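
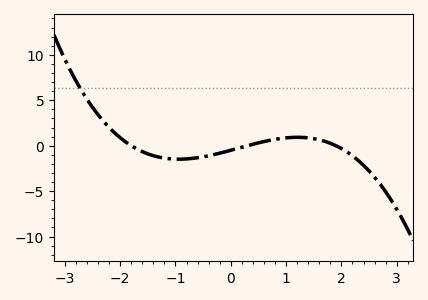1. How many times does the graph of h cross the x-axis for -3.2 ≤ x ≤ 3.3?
3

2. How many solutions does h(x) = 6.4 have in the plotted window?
1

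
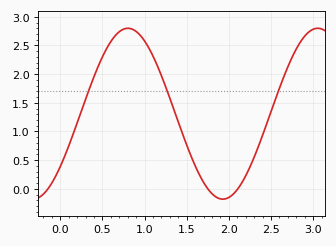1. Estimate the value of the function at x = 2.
-0.151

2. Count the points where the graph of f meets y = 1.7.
3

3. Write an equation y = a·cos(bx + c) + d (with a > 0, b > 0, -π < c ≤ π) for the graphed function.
y = 1.49cos(2.79x - 2.24) + 1.31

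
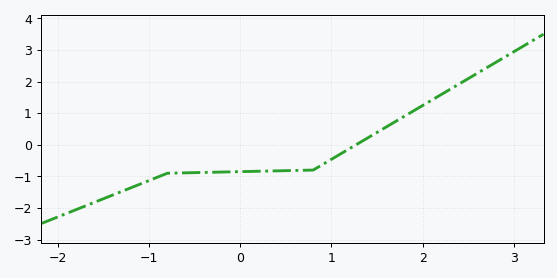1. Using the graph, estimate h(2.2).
1.59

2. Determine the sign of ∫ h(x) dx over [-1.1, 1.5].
negative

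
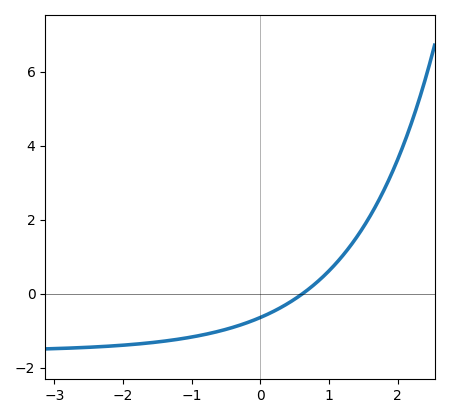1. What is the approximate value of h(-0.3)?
-0.849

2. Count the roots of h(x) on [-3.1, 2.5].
1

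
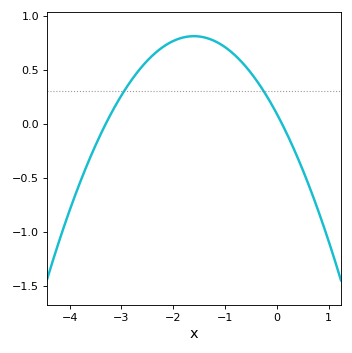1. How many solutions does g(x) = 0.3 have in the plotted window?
2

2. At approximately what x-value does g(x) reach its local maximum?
-1.6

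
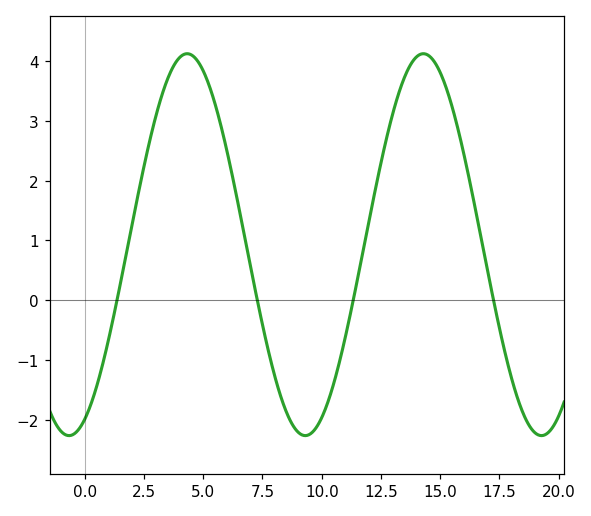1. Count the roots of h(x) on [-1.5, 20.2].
4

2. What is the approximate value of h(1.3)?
-0.109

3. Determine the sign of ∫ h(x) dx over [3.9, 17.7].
positive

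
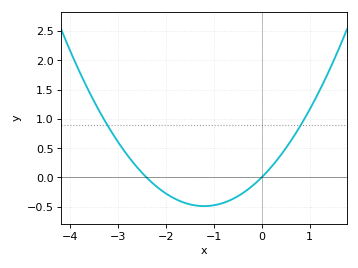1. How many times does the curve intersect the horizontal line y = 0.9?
2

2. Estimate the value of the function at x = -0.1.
-0.078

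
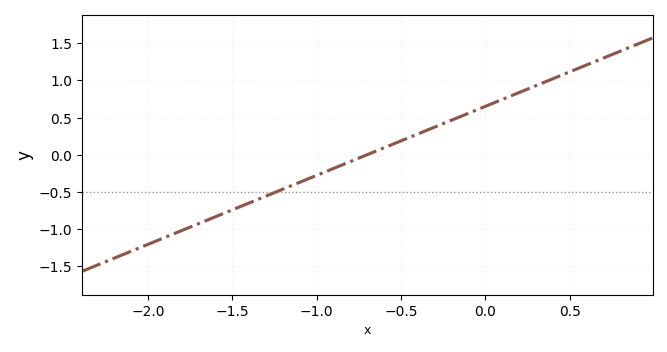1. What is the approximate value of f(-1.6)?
-0.837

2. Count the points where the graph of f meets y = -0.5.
1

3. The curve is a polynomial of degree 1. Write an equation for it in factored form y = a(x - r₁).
y = 0.93(x + 0.7)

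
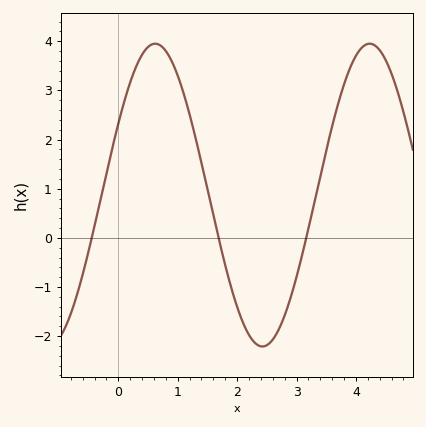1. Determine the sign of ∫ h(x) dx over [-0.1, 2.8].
positive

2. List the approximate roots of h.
-0.4, 1.7, 3.2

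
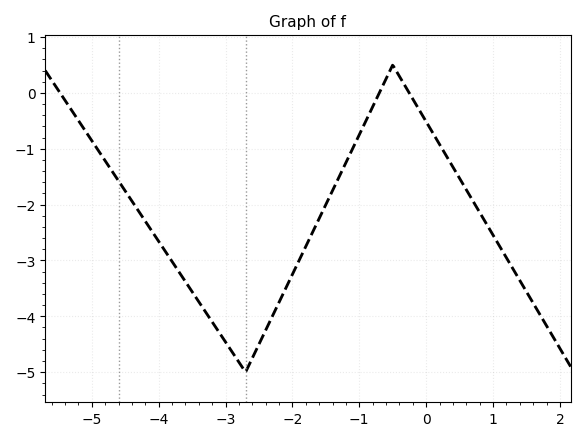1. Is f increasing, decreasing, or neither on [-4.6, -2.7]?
decreasing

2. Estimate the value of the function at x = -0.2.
-0.1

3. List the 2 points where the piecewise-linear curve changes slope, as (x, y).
(-2.7, -5); (-0.5, 0.5)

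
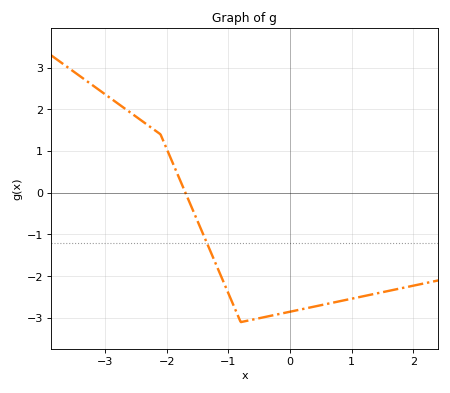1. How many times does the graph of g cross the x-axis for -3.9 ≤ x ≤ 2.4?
1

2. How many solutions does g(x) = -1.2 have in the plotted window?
1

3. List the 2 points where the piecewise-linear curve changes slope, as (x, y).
(-2.1, 1.4); (-0.8, -3.1)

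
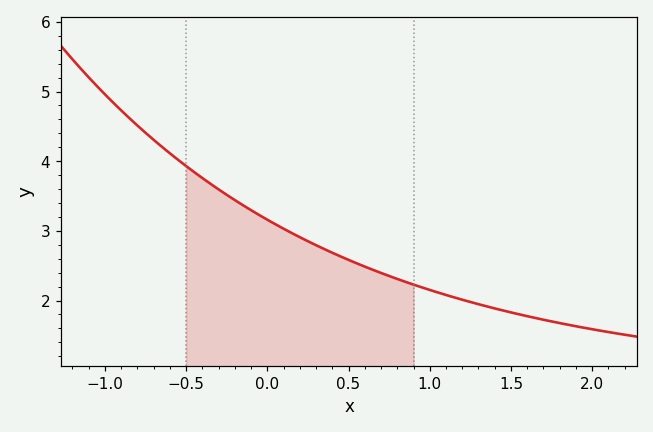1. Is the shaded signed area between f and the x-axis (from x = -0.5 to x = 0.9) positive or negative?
positive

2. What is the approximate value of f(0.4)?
2.69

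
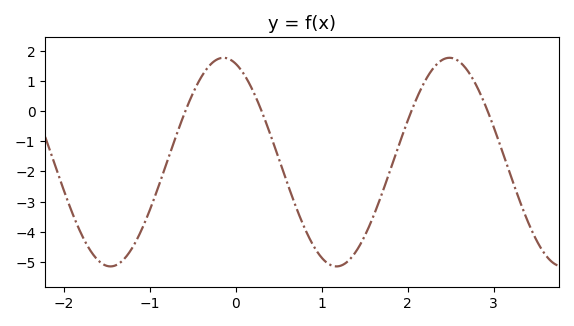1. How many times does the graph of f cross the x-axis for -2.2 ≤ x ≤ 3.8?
4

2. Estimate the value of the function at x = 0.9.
-4.4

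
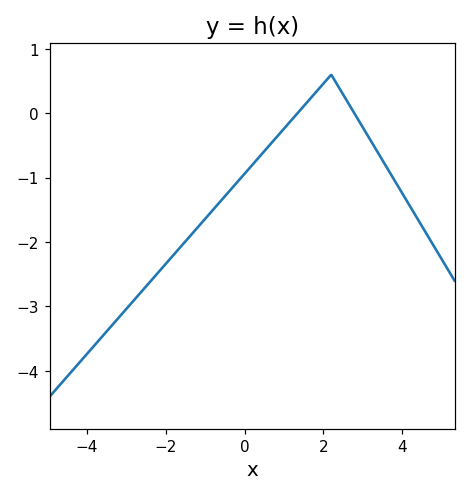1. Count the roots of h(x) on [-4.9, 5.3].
2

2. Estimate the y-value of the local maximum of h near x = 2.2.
0.6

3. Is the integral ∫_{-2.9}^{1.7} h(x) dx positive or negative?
negative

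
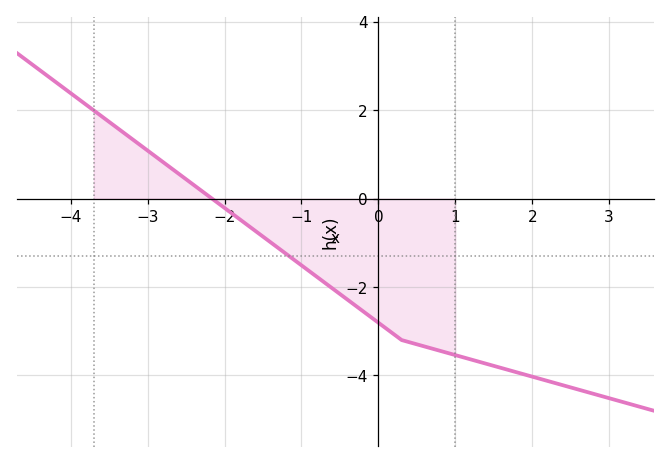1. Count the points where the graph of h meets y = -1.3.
1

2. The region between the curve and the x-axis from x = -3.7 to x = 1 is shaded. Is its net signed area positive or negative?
negative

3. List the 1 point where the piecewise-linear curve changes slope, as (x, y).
(0.3, -3.2)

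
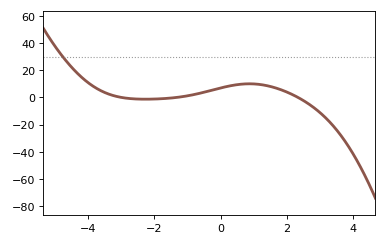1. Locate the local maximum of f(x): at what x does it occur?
0.8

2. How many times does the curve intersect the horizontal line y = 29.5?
1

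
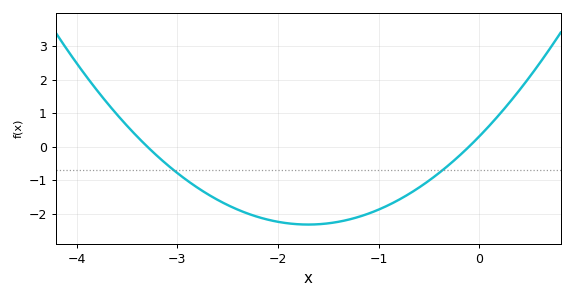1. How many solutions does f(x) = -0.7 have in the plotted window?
2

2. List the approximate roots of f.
-3.3, -0.1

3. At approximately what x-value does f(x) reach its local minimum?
-1.7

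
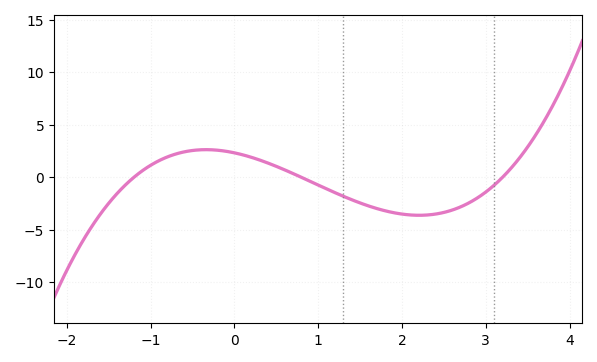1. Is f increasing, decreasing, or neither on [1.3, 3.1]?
neither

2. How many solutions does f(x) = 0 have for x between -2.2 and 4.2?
3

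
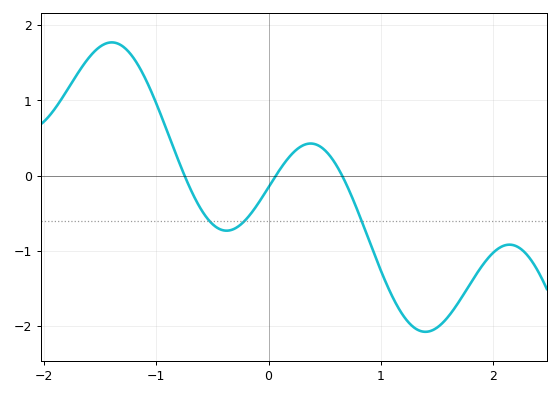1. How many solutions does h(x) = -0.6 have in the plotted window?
3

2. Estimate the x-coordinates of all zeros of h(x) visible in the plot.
-0.7, 0.1, 0.7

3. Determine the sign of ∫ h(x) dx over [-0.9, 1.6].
negative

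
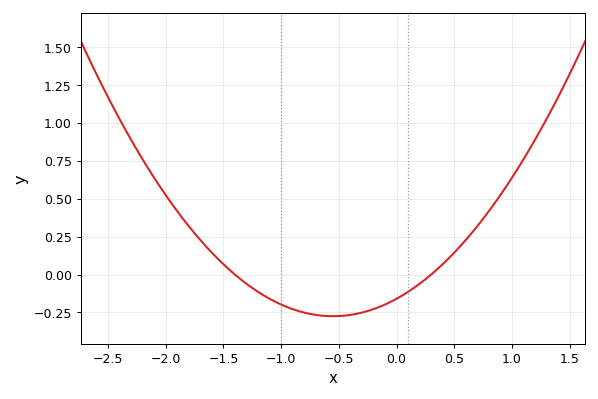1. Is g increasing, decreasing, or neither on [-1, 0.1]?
neither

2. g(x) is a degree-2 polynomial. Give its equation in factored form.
y = 0.38(x + 1.4)(x - 0.3)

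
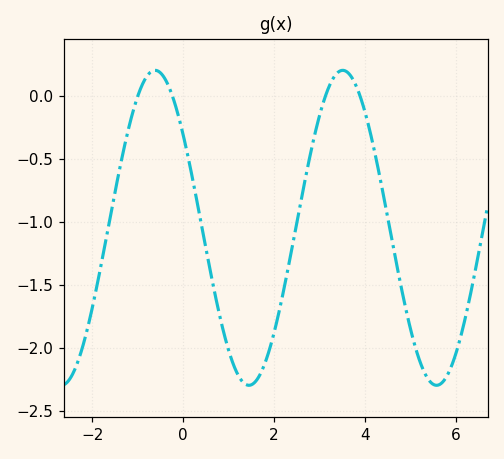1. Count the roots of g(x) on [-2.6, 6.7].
4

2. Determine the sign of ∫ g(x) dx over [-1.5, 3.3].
negative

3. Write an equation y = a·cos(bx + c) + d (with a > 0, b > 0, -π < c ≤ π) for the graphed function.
y = 1.25cos(1.5x + 0.94) - 1.05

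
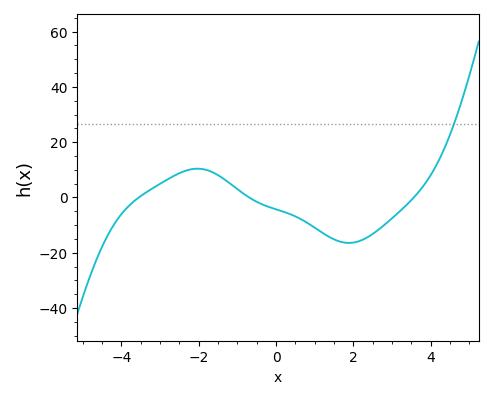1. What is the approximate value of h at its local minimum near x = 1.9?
-16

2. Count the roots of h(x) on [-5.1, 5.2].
3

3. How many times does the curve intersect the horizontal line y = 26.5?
1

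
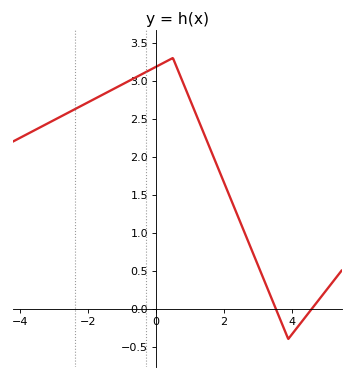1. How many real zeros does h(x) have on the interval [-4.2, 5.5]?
2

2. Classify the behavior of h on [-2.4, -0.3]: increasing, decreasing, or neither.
increasing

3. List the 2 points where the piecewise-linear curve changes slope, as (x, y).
(0.5, 3.3); (3.9, -0.4)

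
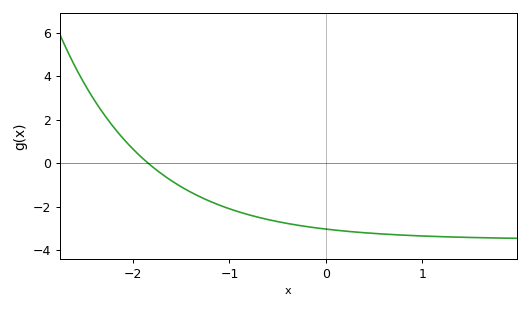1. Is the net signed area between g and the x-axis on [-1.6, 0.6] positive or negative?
negative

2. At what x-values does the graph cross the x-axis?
-1.84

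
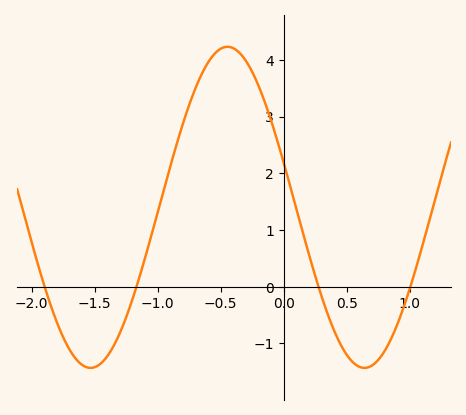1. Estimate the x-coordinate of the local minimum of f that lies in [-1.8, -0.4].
-1.53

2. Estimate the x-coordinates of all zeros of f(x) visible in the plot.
-1.9, -1.17, 0.276, 1.01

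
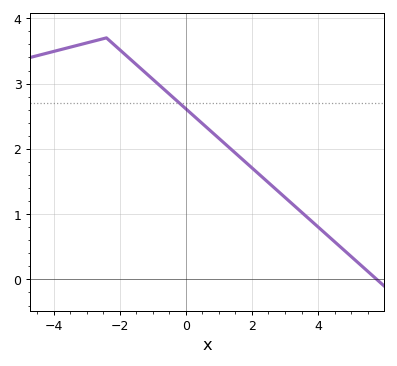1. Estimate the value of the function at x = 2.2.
1.62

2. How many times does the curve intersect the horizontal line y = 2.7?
1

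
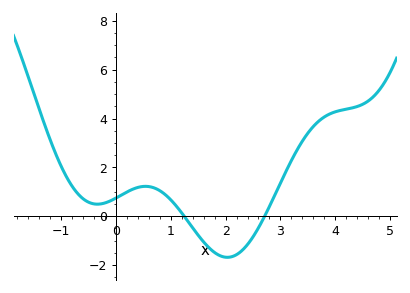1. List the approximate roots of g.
1.25, 2.71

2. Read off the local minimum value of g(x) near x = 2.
-1.68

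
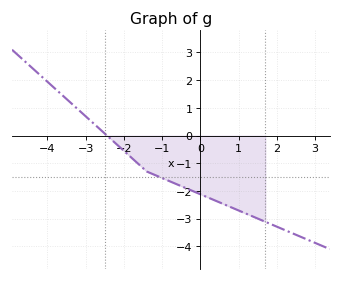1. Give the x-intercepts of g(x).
-2.44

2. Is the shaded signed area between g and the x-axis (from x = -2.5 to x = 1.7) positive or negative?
negative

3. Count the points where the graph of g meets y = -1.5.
1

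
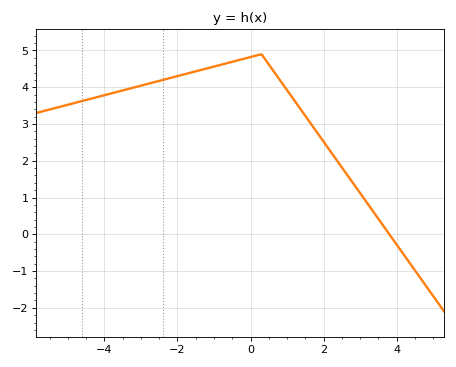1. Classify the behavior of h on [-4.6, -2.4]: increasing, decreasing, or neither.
increasing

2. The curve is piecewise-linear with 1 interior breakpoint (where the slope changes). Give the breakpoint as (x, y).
(0.3, 4.9)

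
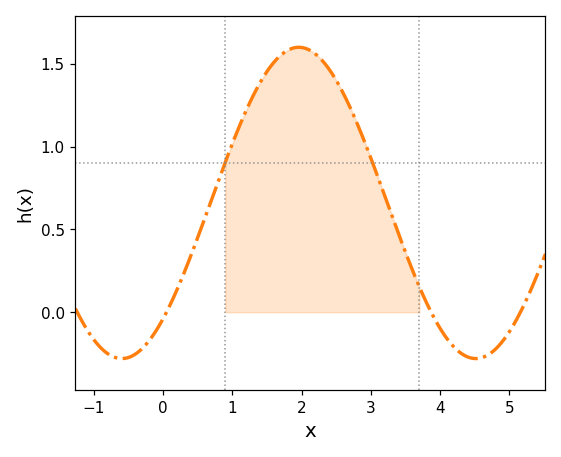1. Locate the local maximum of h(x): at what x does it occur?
1.96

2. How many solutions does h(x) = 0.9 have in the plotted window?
2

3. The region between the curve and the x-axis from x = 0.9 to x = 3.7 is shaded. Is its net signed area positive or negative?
positive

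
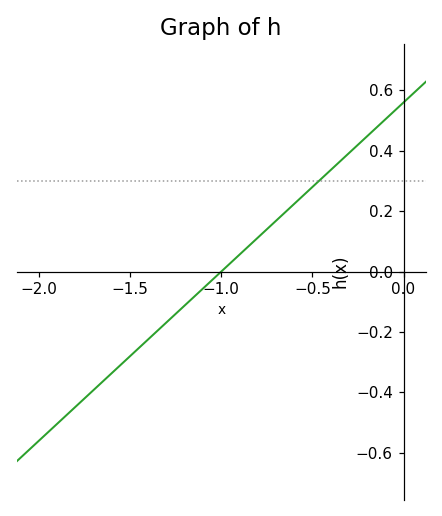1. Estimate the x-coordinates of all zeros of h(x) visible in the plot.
-1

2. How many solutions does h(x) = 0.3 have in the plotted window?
1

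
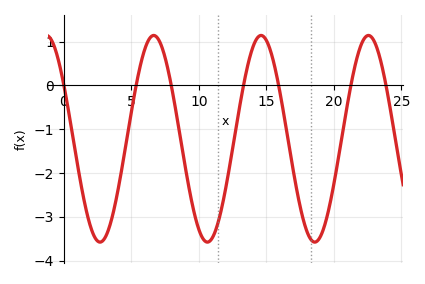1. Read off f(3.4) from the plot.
-3.2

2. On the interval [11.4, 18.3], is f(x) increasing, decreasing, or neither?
neither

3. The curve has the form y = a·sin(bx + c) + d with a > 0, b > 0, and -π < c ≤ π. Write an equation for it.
y = 2.36sin(0.79x + 2.6) - 1.22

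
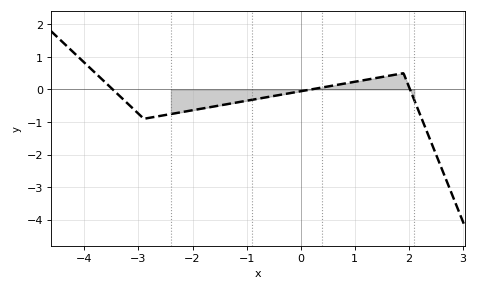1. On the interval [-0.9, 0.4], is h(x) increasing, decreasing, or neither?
increasing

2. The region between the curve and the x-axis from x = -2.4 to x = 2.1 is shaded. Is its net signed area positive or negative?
negative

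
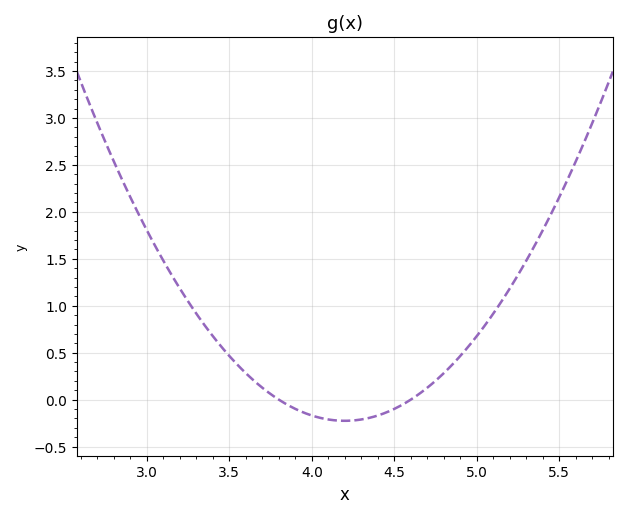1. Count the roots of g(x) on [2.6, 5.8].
2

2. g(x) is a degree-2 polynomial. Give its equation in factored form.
y = 1.41(x - 3.8)(x - 4.6)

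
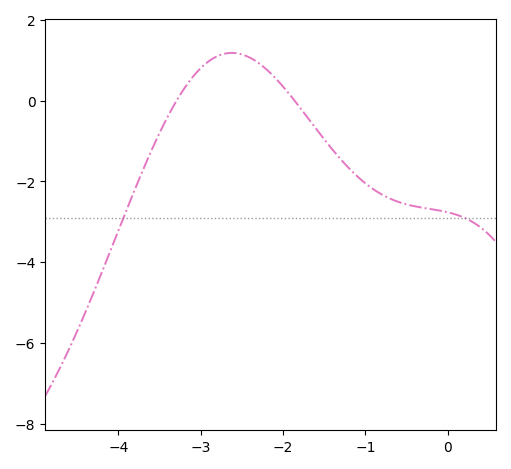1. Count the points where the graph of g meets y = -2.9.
2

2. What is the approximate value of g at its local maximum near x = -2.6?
1.2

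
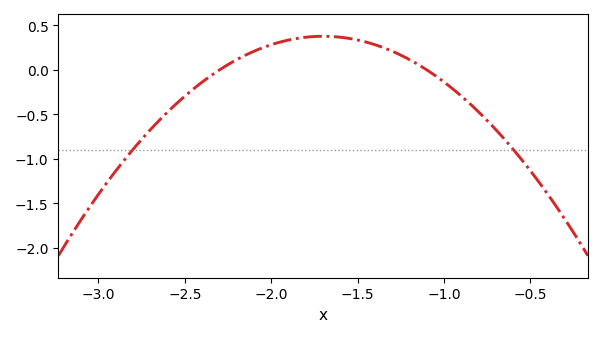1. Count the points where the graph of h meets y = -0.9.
2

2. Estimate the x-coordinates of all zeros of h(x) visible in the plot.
-2.3, -1.1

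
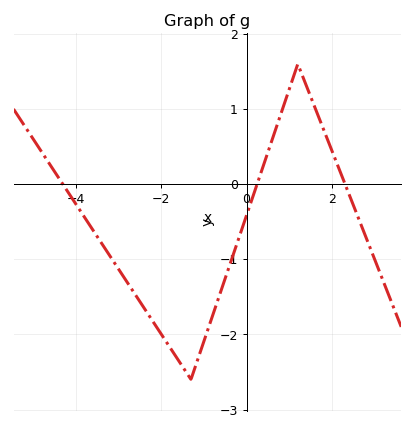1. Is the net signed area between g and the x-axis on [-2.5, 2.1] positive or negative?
negative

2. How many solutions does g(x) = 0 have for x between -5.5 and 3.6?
3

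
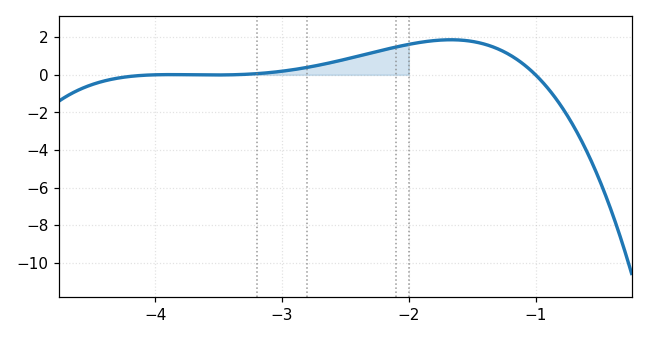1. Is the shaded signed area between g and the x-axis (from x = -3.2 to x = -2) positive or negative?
positive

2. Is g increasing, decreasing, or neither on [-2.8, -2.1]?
increasing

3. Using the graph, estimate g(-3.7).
0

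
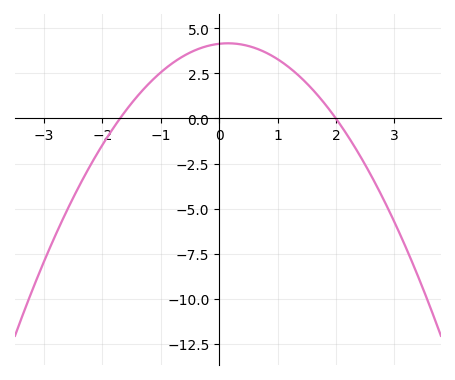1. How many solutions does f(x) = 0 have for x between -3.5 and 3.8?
2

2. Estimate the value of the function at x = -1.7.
0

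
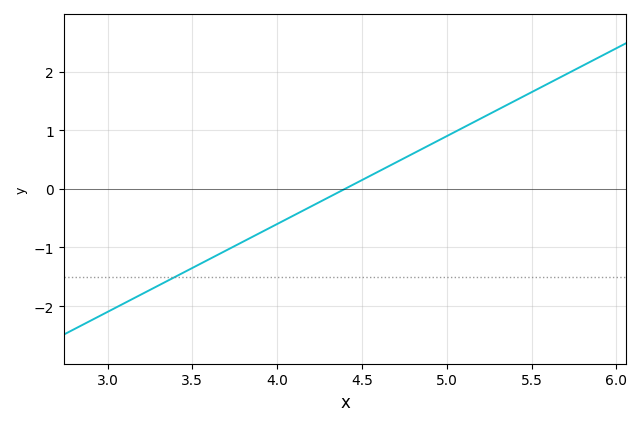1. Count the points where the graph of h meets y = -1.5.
1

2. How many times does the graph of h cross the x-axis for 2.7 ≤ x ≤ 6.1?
1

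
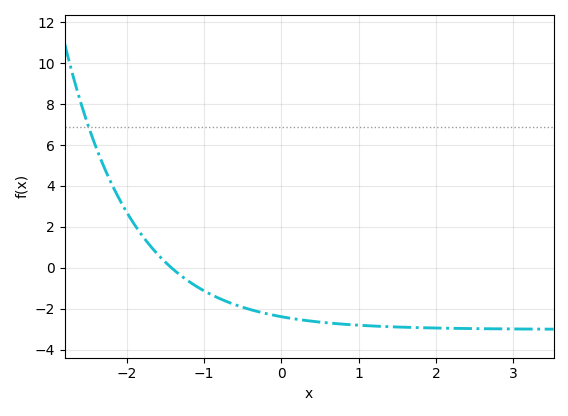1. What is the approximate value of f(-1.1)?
-1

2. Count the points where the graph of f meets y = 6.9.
1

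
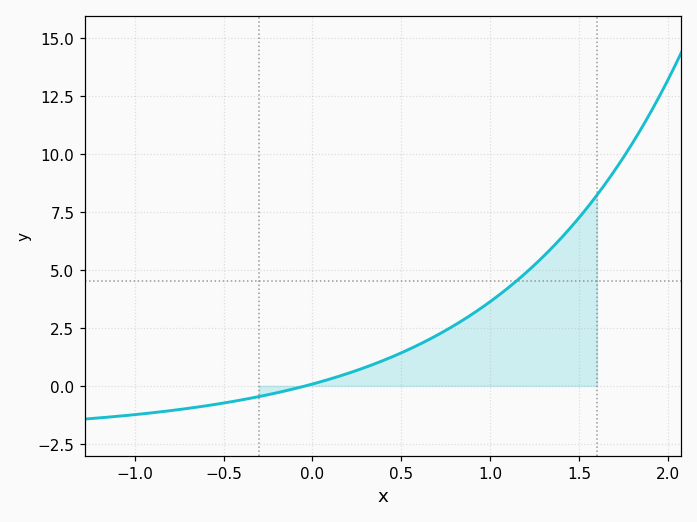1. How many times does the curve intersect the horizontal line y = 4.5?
1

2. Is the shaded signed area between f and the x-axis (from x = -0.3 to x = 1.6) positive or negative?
positive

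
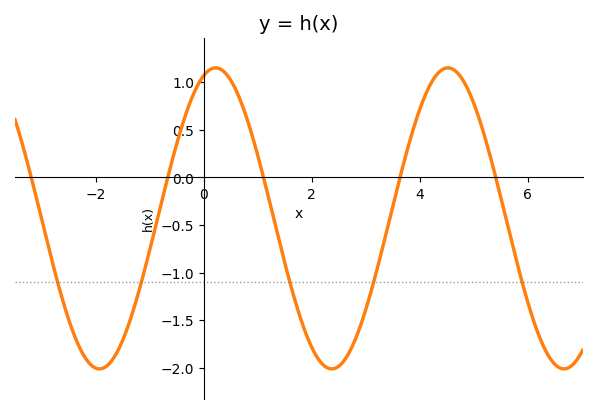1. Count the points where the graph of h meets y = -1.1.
5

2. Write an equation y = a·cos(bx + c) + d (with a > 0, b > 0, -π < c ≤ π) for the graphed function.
y = 1.58cos(1.5x - 0.32) - 0.43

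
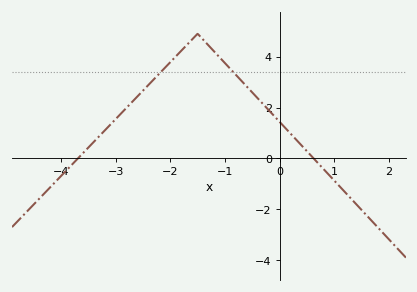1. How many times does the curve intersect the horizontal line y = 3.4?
2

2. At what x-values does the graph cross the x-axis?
-3.69, 0.623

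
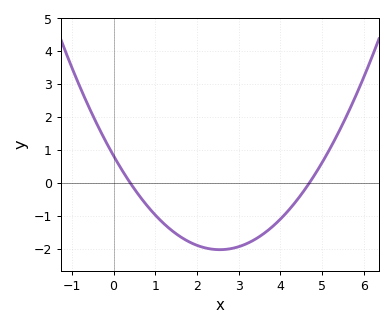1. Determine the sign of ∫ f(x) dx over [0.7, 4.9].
negative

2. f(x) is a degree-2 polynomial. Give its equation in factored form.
y = 0.44(x - 0.4)(x - 4.7)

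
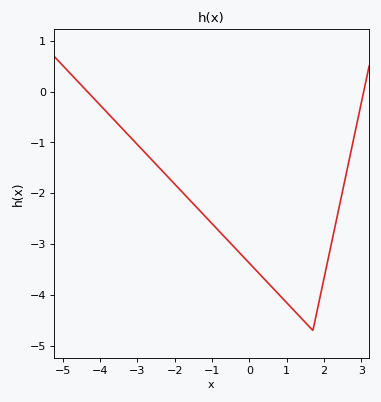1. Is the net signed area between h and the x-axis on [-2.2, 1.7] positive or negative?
negative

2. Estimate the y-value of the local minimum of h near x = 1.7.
-4.7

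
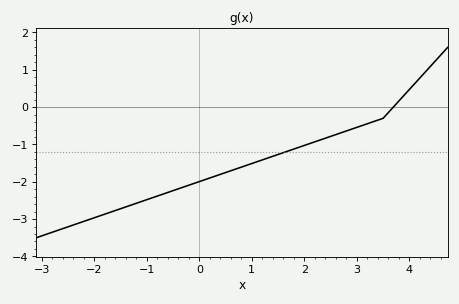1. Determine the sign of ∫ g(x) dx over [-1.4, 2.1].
negative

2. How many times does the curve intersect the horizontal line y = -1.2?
1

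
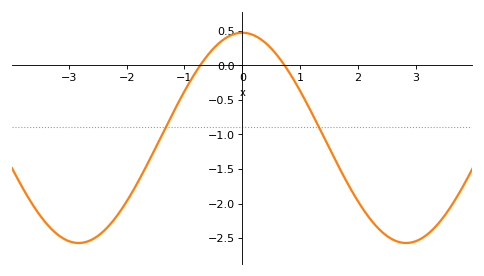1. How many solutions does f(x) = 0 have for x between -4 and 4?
2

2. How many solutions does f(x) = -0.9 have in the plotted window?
2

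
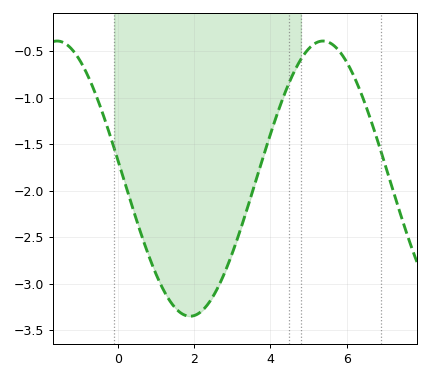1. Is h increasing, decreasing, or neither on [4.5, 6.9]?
neither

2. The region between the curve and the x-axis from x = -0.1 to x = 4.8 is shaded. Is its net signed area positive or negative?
negative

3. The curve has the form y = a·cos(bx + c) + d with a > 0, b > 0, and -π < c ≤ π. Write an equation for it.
y = 1.48cos(0.9x + 1.44) - 1.87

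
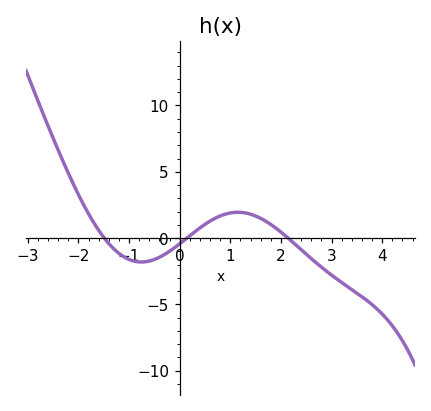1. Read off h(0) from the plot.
-0.432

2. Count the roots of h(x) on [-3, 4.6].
3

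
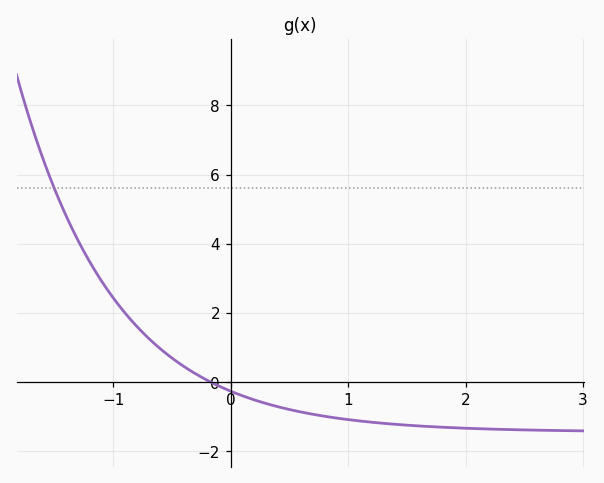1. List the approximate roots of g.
-0.2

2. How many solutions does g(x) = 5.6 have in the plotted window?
1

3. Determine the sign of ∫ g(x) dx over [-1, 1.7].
negative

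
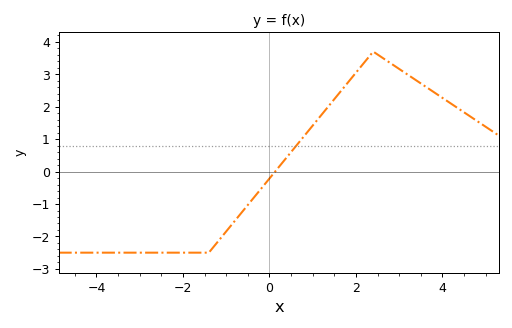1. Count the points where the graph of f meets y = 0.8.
1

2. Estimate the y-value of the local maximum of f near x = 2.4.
3.7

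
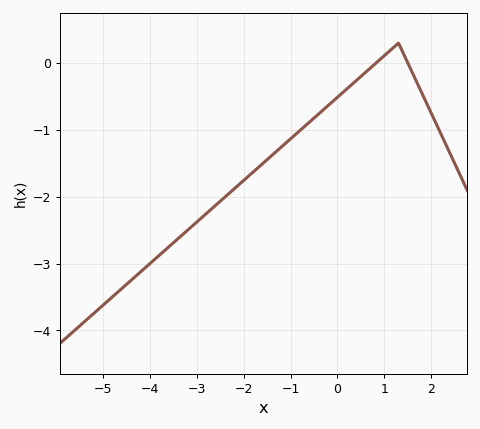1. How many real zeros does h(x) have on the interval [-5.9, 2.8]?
2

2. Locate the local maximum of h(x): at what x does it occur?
1.2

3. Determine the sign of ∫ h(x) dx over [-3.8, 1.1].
negative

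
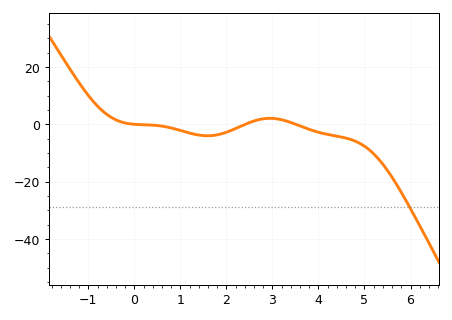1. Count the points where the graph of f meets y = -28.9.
1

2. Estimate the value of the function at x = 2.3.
-0.765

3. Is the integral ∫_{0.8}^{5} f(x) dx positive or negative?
negative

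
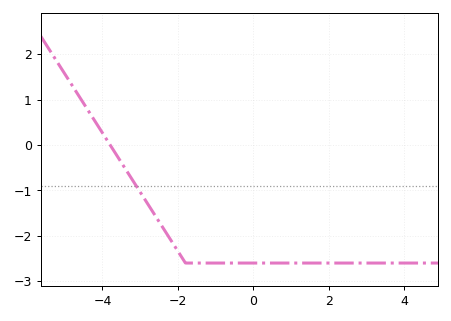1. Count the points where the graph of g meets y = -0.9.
1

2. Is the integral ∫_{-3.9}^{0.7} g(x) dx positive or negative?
negative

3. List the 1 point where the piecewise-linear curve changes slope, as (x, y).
(-1.8, -2.6)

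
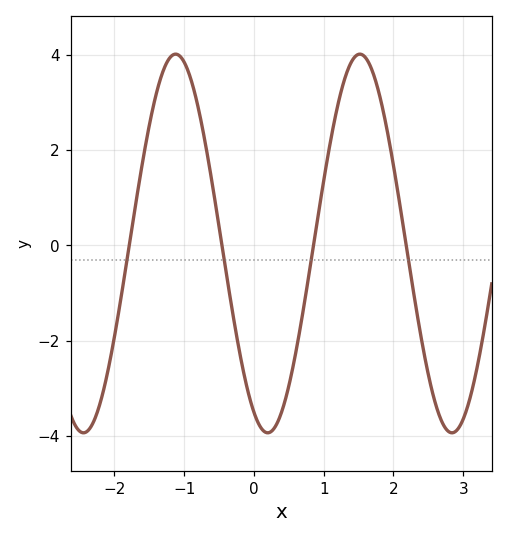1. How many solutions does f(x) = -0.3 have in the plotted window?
4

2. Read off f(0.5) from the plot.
-2.95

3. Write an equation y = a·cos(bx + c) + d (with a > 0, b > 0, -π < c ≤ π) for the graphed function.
y = 3.97cos(2.38x + 2.67) + 0.04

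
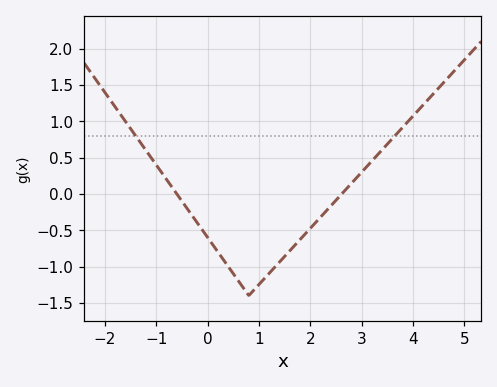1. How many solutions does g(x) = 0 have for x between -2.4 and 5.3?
2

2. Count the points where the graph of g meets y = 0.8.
2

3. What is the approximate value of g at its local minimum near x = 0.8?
-1.4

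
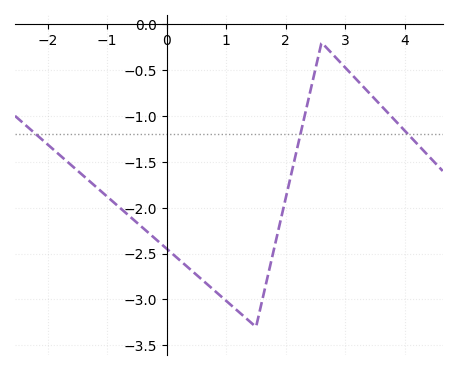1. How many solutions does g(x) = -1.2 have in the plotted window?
3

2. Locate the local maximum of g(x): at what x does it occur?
2.6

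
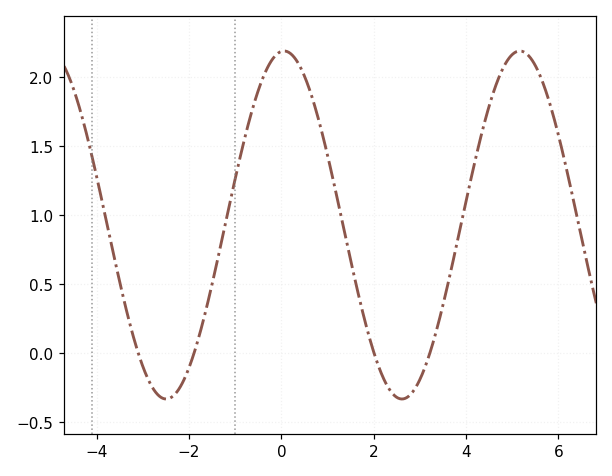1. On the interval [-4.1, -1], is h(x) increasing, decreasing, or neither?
neither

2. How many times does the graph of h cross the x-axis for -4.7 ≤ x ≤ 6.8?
4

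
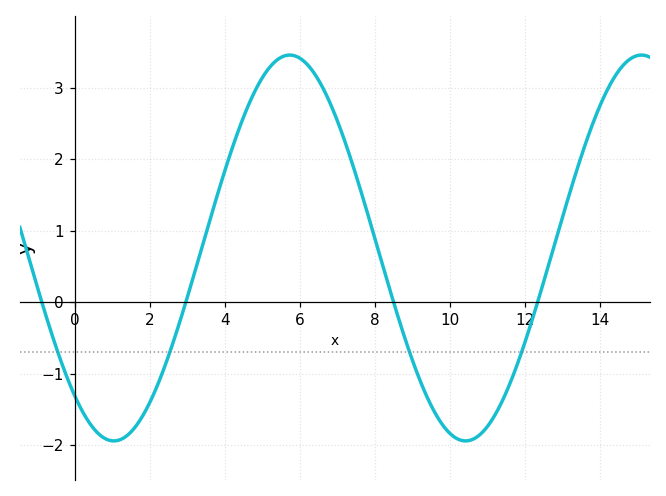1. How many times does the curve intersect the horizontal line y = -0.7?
4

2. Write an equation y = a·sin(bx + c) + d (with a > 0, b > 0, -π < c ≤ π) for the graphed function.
y = 2.7sin(0.67x - 2.27) + 0.76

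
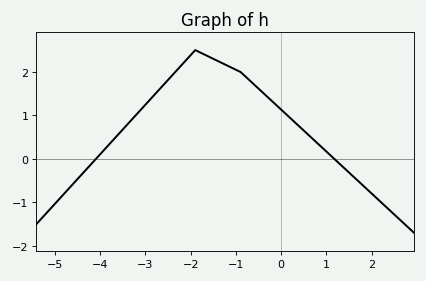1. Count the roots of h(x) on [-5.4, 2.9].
2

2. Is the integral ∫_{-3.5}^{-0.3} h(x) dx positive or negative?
positive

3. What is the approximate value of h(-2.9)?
1.4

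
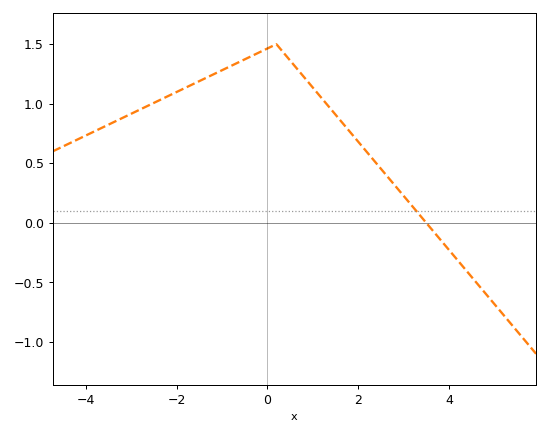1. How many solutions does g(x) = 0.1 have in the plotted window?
1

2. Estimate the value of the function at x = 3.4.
0.046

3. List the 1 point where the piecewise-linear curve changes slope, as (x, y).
(0.2, 1.5)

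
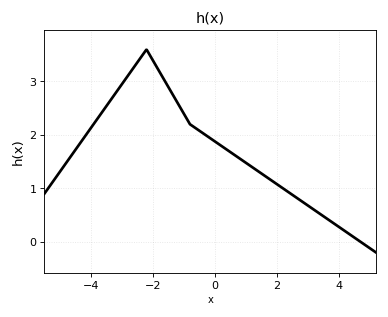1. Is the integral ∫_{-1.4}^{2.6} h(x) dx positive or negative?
positive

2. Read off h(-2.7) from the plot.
3.2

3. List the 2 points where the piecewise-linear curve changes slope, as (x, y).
(-2.2, 3.6); (-0.8, 2.2)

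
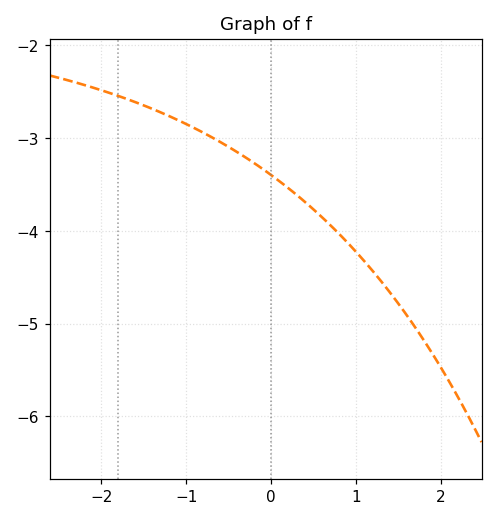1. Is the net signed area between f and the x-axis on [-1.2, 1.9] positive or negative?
negative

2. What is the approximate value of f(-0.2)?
-3.3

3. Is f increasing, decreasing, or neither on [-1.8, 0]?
decreasing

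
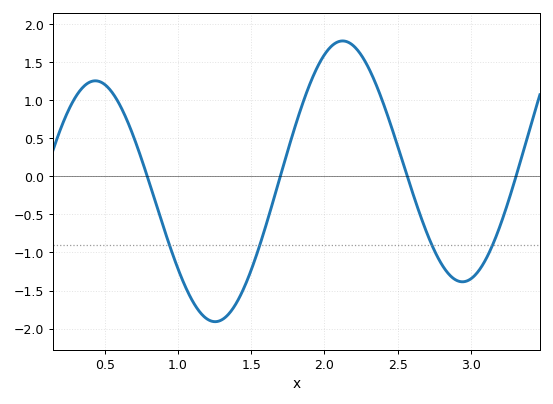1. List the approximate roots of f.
0.8, 1.7, 2.55, 3.3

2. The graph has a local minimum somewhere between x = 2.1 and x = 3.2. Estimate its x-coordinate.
2.95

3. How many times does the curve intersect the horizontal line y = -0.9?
4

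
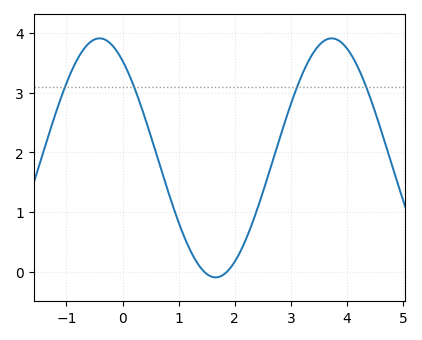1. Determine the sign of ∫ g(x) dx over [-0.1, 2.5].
positive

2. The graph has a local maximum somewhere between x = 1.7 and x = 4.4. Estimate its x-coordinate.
3.72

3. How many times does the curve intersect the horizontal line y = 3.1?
4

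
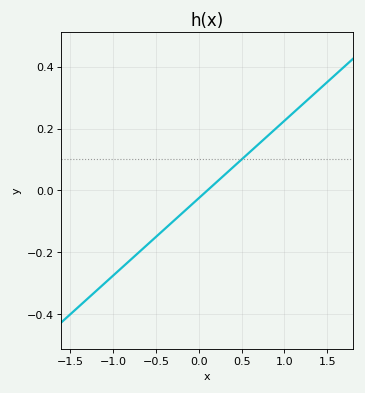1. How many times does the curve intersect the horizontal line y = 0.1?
1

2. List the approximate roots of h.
0.1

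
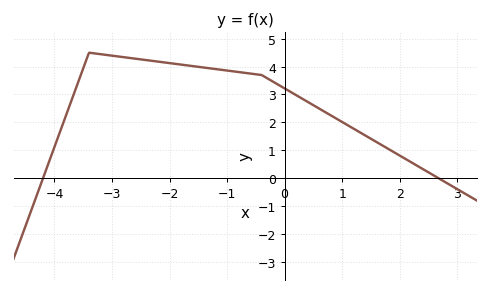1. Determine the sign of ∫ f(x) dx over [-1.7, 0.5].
positive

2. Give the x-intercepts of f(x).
-4.2, 2.6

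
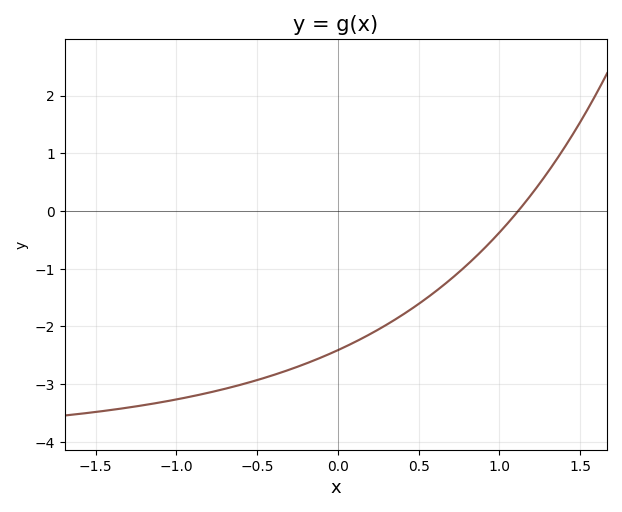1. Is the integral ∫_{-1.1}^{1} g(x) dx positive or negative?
negative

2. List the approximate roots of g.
1.12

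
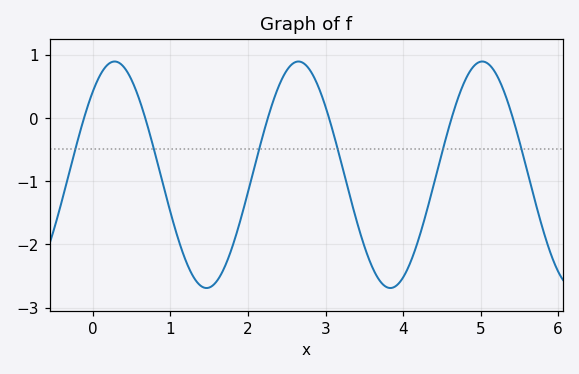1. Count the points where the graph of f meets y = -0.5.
6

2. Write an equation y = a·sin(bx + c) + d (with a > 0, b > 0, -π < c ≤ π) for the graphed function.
y = 1.79sin(2.65x + 0.83) - 0.9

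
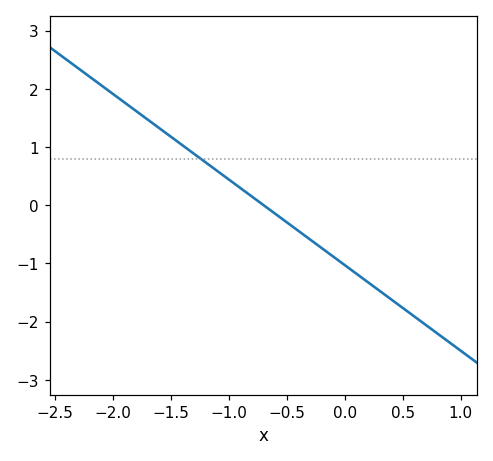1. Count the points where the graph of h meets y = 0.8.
1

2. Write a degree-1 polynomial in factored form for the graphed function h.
y = -1.47(x + 0.7)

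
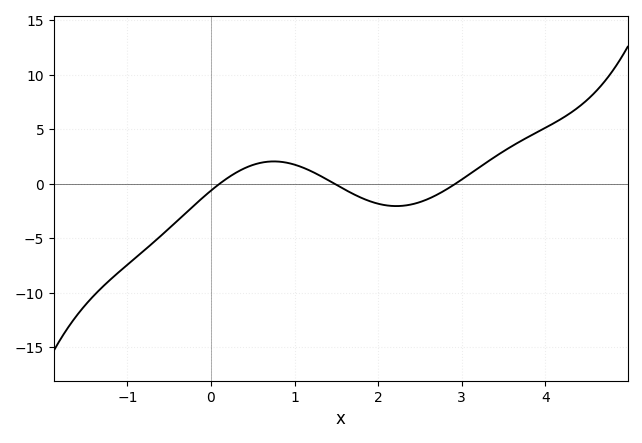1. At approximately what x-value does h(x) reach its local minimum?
2.2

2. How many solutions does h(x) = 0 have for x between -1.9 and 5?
3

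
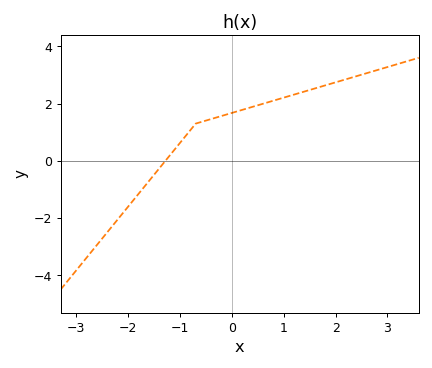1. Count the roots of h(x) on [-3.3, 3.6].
1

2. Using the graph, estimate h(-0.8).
1.08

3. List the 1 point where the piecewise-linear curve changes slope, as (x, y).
(-0.7, 1.3)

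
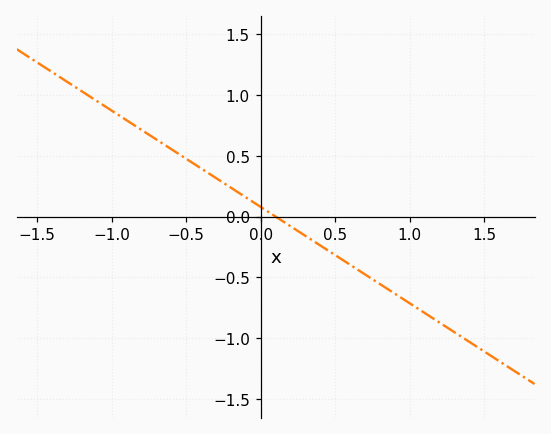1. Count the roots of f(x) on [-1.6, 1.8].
1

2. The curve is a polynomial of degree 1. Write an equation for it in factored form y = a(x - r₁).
y = -0.79(x - 0.1)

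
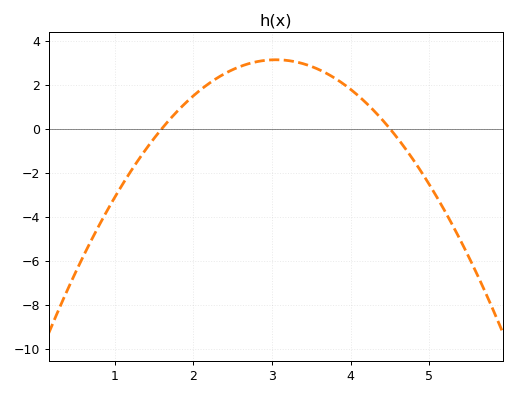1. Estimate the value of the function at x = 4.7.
-0.924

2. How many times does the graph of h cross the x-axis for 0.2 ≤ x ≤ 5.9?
2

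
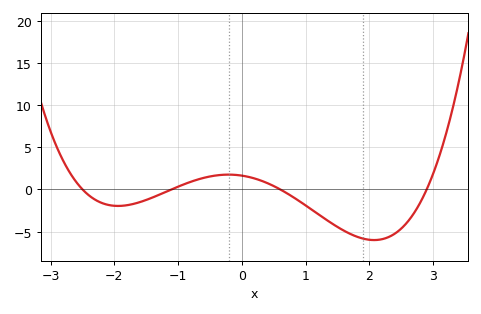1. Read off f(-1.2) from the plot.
-0.5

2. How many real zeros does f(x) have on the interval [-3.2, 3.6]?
4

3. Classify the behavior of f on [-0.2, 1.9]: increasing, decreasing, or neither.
decreasing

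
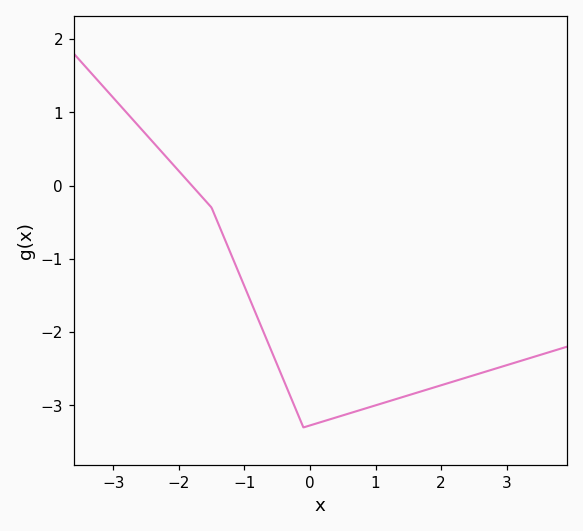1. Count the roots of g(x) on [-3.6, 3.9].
1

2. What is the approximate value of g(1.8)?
-2.78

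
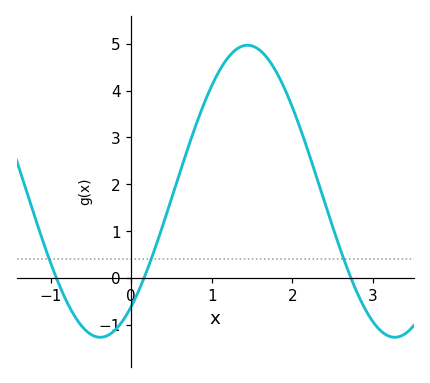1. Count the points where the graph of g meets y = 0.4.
3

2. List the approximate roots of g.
-0.928, 0.161, 2.73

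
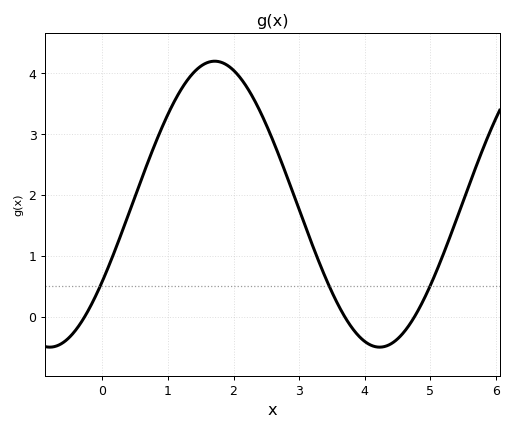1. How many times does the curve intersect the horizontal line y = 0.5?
3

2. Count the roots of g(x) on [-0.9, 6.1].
3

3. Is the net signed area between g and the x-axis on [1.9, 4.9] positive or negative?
positive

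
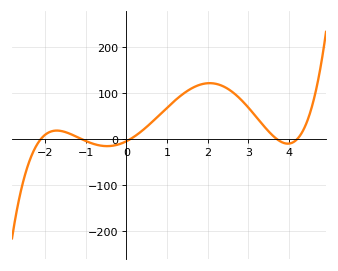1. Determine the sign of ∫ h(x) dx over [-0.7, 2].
positive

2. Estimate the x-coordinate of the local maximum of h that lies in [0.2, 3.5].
2.05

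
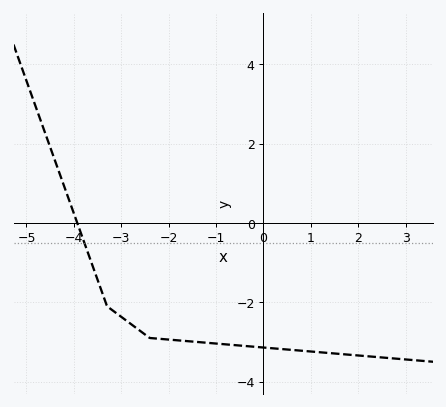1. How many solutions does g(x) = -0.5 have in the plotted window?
1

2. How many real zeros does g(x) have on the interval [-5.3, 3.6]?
1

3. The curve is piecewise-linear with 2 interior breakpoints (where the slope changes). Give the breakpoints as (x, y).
(-3.3, -2.1); (-2.4, -2.9)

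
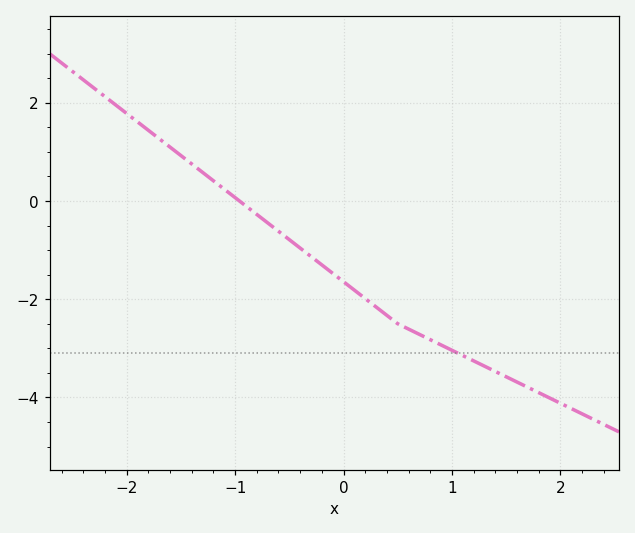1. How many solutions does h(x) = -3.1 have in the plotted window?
1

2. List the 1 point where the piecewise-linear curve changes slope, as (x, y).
(0.5, -2.5)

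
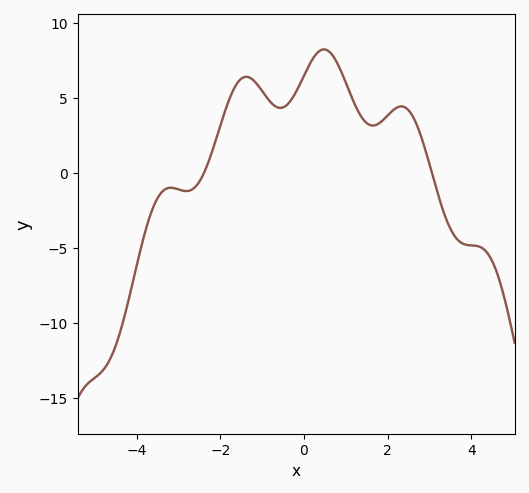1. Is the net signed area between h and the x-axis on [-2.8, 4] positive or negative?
positive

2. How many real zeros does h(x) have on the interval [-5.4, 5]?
2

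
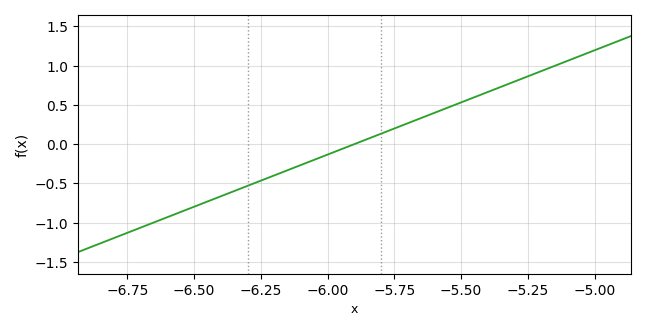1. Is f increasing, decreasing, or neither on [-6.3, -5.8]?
increasing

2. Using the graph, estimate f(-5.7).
0.25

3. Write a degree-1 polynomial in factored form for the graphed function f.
y = 1.33(x + 5.9)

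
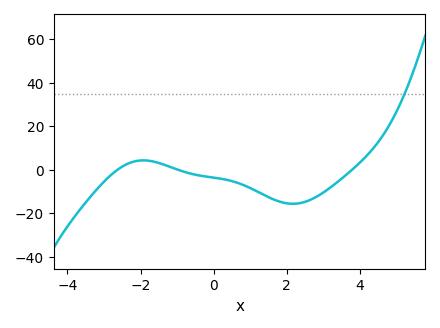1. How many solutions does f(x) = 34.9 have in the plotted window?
1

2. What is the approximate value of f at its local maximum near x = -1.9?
4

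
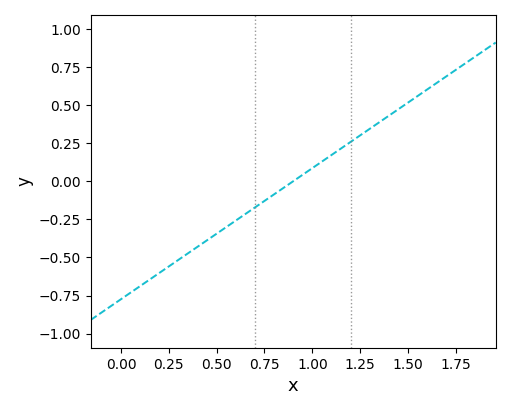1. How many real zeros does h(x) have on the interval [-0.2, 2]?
1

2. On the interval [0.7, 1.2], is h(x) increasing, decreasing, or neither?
increasing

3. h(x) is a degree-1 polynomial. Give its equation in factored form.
y = 0.86(x - 0.9)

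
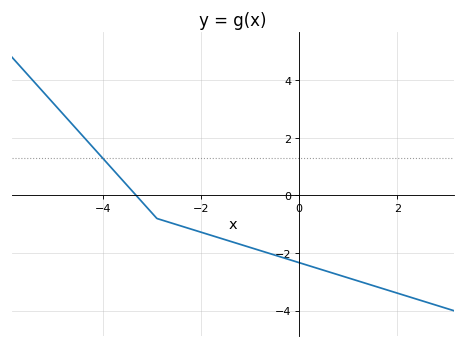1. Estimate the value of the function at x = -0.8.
-2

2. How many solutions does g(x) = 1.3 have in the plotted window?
1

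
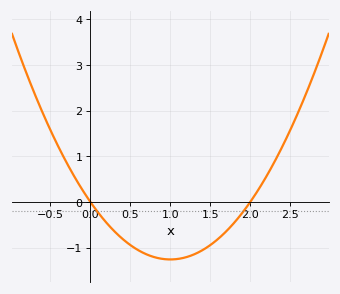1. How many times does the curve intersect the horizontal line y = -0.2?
2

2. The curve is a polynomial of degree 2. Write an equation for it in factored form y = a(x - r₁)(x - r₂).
y = 1.26(x - 0)(x - 2)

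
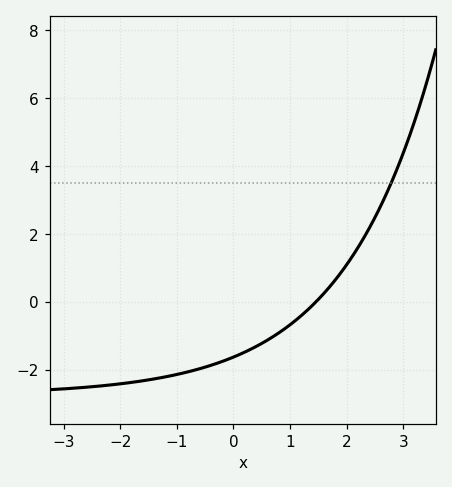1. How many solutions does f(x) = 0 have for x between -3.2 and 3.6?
1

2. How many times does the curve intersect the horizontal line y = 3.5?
1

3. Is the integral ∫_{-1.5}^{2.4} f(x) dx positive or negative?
negative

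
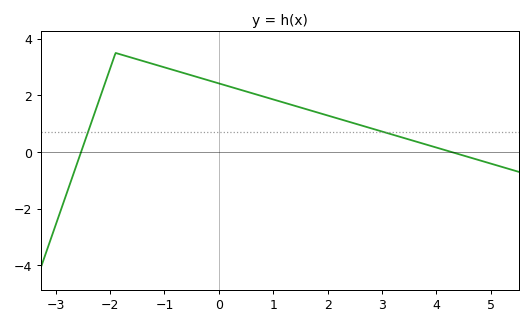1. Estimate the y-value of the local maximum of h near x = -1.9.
3.5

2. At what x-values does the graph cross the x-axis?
-2.53, 4.28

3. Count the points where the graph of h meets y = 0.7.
2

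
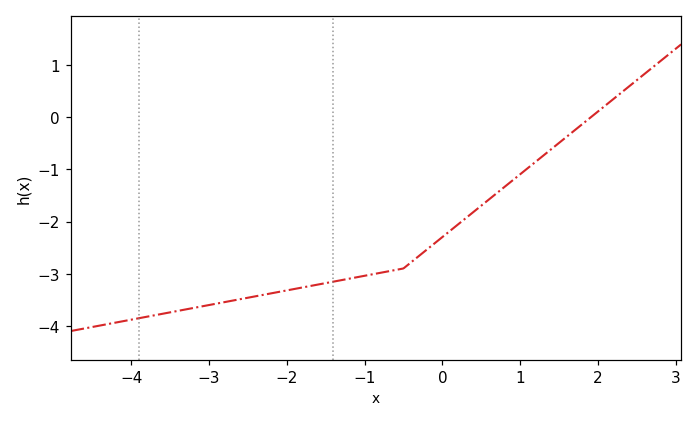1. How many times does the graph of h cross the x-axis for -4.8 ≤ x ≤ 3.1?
1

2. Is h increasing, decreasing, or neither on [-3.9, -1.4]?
increasing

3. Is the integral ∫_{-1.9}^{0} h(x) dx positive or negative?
negative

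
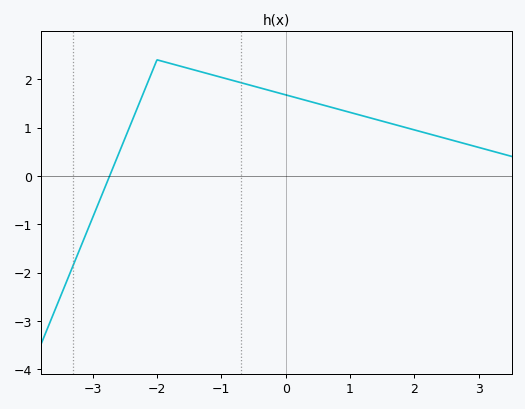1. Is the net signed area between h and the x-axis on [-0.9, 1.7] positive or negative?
positive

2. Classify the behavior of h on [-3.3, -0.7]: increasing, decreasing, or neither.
neither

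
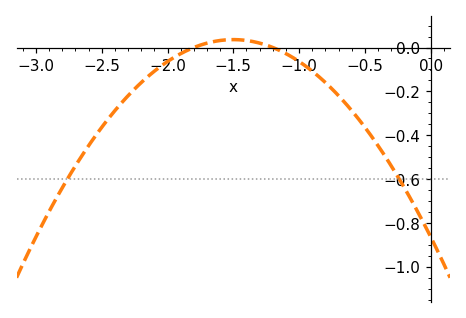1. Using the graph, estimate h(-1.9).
-0.028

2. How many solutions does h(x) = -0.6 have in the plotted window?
2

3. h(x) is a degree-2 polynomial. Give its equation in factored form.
y = -0.4(x + 1.8)(x + 1.2)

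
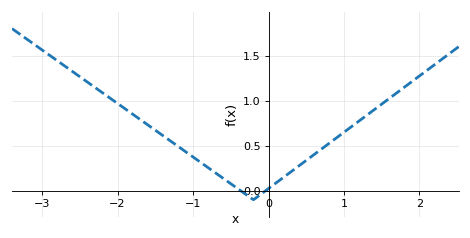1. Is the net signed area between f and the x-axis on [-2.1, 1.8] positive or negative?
positive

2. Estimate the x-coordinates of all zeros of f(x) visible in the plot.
-0.4, 0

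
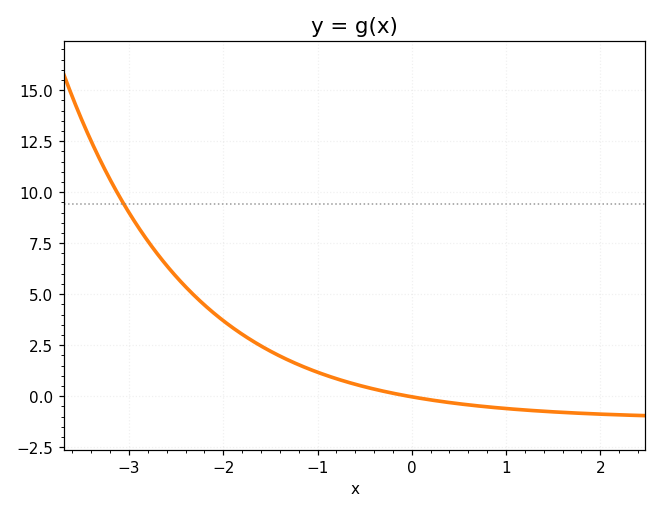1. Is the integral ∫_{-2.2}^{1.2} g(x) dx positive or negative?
positive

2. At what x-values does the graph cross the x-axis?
-0.036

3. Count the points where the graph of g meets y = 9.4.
1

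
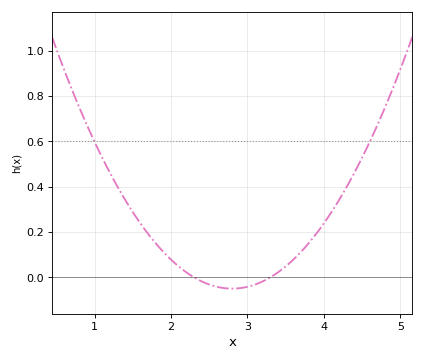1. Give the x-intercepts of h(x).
2.3, 3.3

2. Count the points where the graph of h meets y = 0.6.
2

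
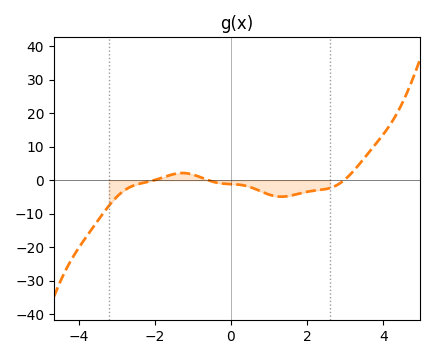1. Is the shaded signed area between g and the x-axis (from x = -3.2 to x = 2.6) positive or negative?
negative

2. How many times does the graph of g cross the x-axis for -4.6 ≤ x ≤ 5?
3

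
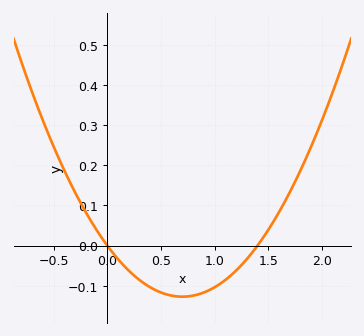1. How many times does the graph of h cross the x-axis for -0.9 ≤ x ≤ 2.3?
2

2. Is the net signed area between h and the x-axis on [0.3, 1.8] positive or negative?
negative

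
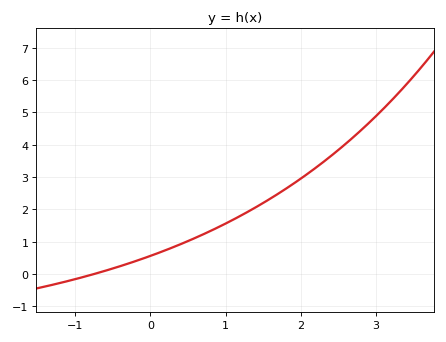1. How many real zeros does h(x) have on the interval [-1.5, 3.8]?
1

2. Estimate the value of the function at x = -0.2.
0.396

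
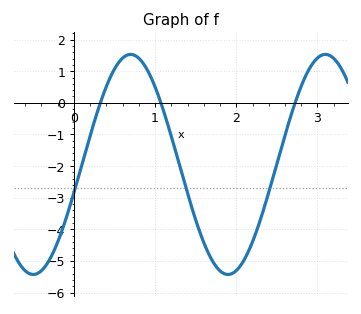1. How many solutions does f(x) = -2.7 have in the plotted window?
3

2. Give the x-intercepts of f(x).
0.326, 1.07, 2.72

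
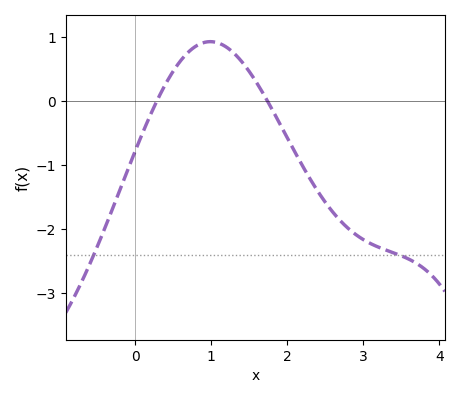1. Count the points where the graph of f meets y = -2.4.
2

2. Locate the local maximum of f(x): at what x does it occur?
1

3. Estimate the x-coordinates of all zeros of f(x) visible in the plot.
0.3, 1.7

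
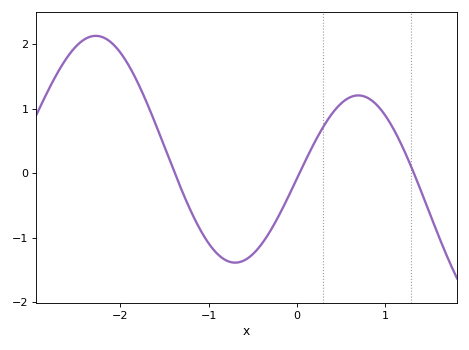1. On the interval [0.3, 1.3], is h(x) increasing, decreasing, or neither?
neither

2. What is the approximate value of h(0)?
-0.093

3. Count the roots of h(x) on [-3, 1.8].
3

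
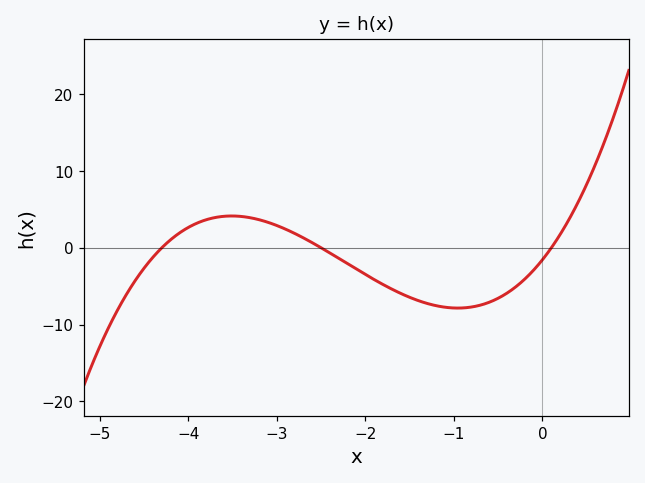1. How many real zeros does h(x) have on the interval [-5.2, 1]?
3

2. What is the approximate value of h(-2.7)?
1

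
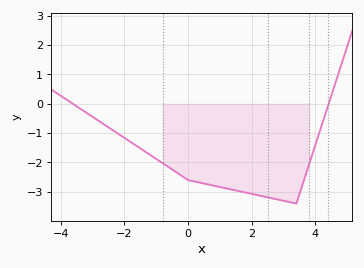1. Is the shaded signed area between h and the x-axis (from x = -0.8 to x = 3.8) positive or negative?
negative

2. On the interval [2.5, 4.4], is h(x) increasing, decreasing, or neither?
neither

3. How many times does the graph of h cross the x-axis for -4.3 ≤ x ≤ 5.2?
2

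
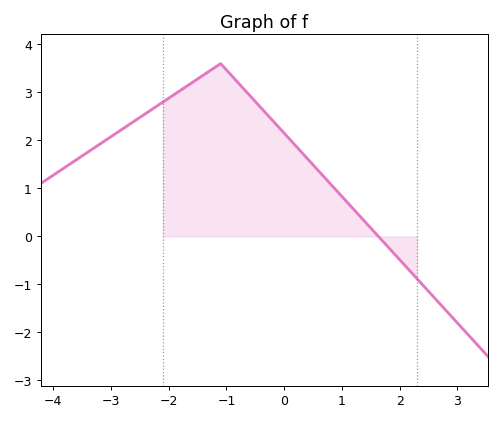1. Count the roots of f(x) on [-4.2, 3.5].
1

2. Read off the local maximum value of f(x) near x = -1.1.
3.6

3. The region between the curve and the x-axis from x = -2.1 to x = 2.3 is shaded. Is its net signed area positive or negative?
positive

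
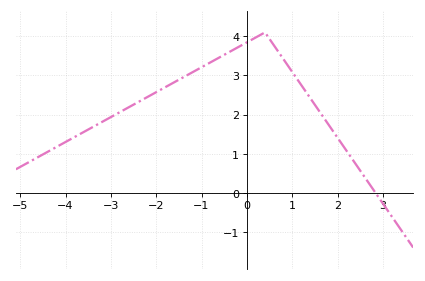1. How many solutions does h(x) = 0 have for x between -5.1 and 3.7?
1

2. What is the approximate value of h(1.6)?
2.1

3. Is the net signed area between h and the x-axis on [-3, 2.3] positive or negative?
positive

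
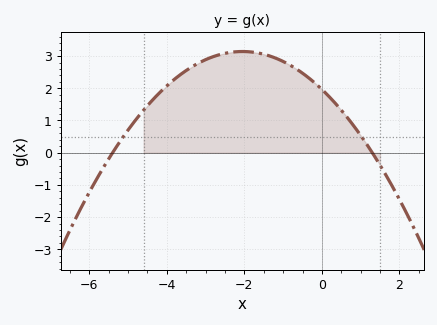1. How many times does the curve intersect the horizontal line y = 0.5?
2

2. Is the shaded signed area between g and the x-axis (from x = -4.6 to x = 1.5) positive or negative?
positive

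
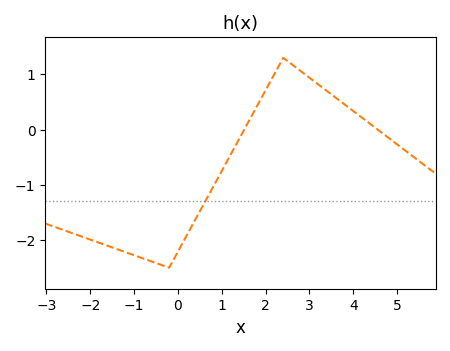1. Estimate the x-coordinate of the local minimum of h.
-0.2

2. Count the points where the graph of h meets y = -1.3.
1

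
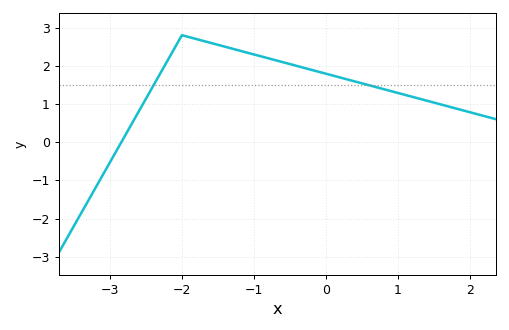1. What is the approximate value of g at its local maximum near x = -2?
2.8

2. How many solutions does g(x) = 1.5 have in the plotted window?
2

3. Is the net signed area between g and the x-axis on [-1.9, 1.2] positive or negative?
positive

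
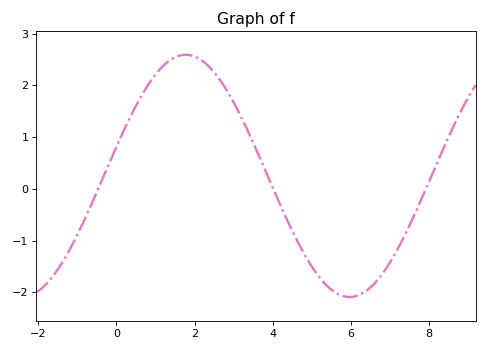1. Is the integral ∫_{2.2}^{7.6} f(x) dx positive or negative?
negative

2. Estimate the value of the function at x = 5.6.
-2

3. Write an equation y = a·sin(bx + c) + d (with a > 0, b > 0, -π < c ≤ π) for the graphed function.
y = 2.34sin(0.75x + 0.24) + 0.25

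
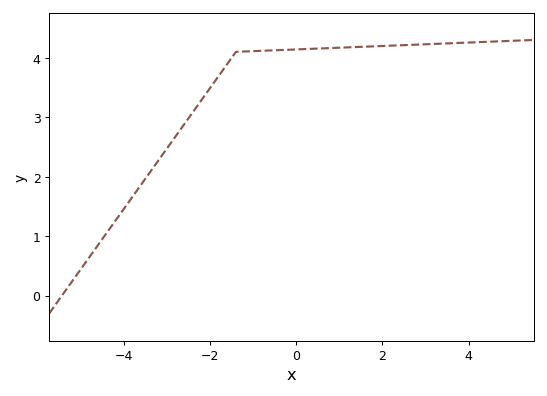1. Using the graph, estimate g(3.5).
4.24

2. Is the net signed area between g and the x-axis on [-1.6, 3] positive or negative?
positive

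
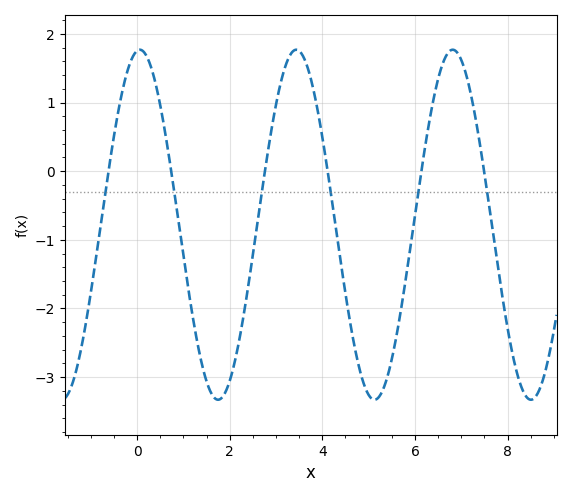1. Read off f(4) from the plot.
0.498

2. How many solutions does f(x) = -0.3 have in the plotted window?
6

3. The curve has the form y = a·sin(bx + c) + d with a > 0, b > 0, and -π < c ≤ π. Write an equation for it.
y = 2.55sin(1.86x + 1.46) - 0.78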